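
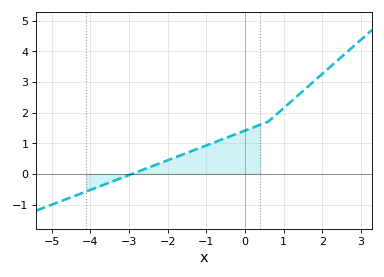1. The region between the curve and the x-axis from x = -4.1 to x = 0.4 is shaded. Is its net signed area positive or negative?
positive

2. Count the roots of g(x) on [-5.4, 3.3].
1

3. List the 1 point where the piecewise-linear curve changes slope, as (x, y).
(0.6, 1.7)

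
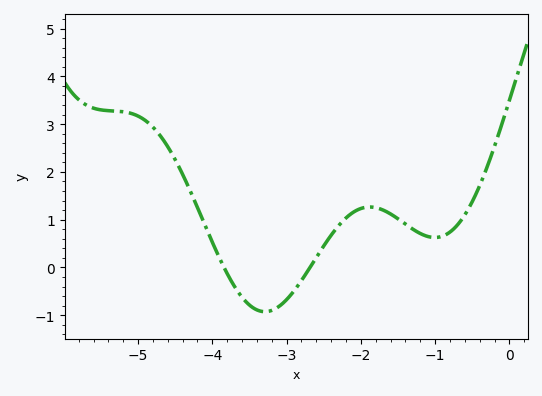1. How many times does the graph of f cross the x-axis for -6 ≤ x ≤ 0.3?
2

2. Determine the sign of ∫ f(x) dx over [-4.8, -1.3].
positive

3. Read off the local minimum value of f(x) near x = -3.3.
-0.925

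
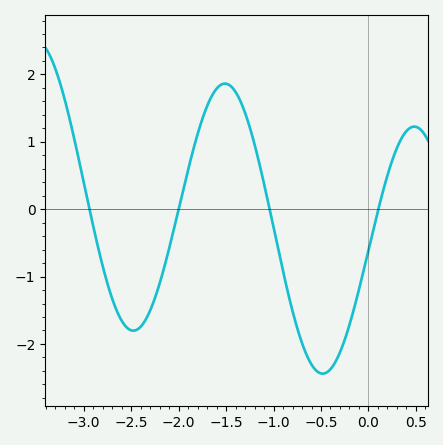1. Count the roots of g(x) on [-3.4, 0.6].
4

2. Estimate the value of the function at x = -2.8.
-0.843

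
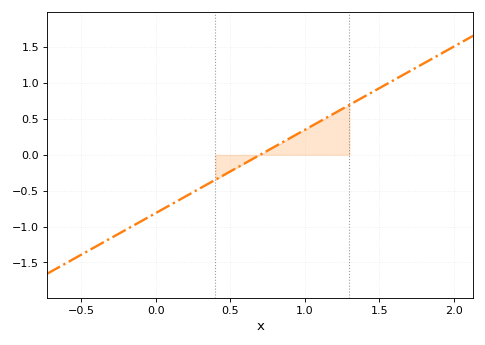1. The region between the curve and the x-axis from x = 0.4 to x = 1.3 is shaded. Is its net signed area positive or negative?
positive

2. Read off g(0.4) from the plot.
-0.35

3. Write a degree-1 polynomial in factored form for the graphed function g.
y = 1.16(x - 0.7)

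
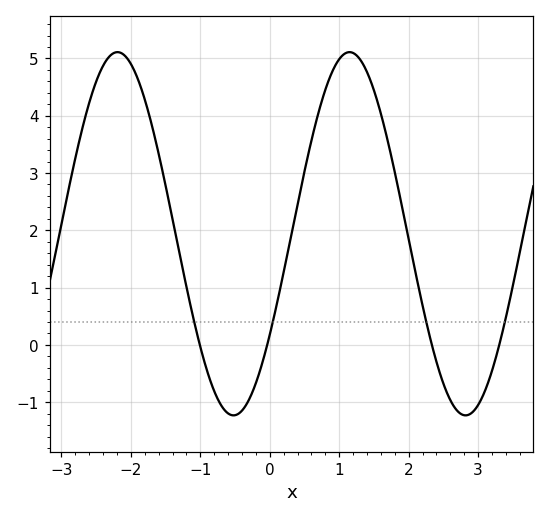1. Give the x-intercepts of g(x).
-1.01, -0.037, 2.33, 3.31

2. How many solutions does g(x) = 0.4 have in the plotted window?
4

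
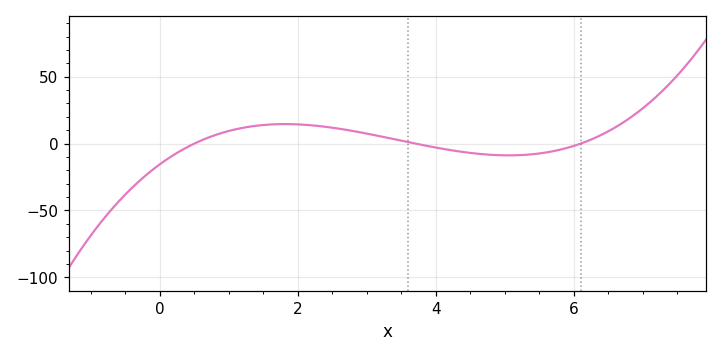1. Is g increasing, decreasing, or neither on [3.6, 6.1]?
neither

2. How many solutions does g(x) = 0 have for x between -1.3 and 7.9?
3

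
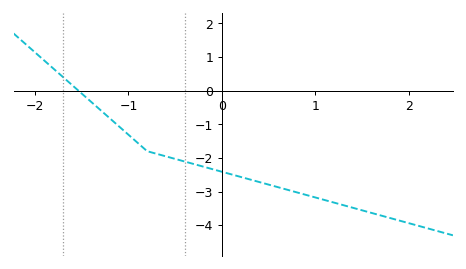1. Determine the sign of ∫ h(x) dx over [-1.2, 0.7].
negative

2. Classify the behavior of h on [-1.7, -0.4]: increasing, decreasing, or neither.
decreasing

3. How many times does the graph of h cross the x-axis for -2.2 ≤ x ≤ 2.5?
1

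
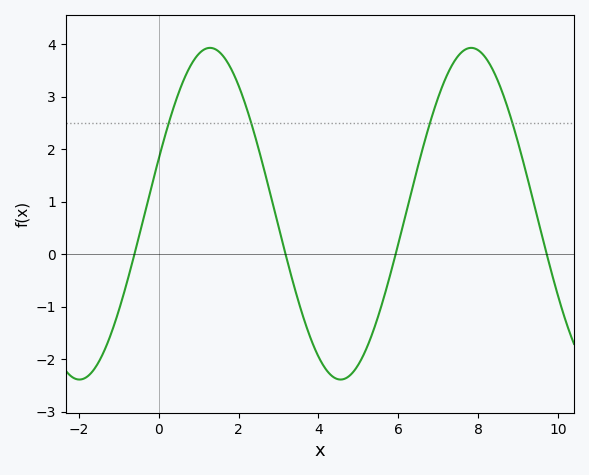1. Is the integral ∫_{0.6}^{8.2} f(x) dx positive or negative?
positive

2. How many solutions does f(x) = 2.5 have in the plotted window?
4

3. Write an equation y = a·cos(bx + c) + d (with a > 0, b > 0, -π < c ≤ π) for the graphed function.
y = 3.16cos(0.96x - 1.2) + 0.77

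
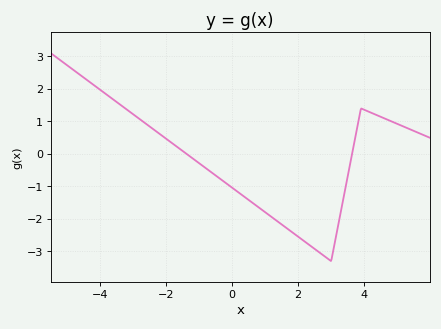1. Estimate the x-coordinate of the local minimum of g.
3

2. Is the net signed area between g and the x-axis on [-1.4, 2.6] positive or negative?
negative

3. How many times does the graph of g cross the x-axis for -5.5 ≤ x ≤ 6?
2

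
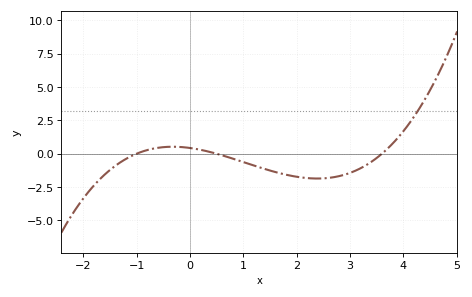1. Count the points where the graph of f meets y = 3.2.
1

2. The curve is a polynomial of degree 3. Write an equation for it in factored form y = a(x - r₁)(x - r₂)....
y = 0.24(x + 1)(x - 0.5)(x - 3.6)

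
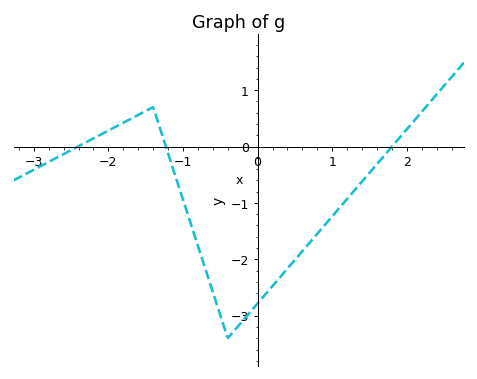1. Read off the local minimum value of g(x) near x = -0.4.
-3.4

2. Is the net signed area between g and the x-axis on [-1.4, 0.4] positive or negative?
negative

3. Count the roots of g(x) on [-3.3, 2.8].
3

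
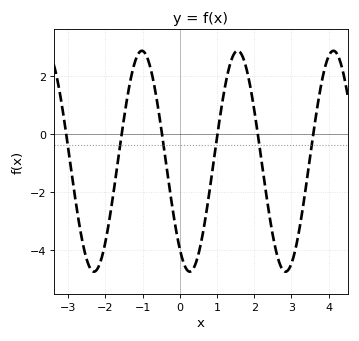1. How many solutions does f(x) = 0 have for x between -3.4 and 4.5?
6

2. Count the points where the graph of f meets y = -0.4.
6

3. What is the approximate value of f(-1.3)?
2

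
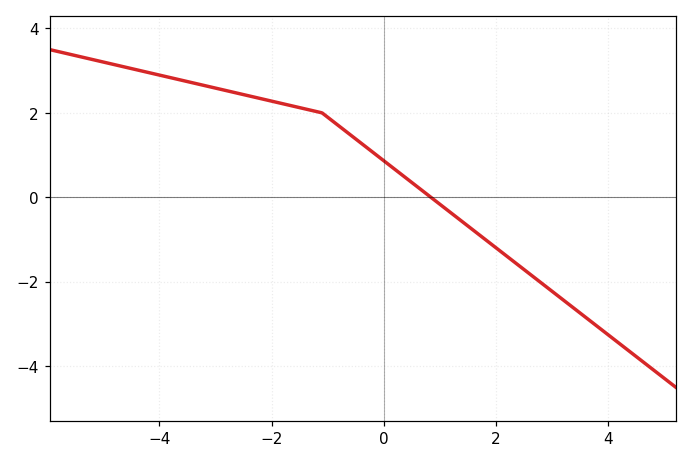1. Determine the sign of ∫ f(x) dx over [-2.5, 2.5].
positive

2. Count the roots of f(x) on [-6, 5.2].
1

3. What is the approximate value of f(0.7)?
0.2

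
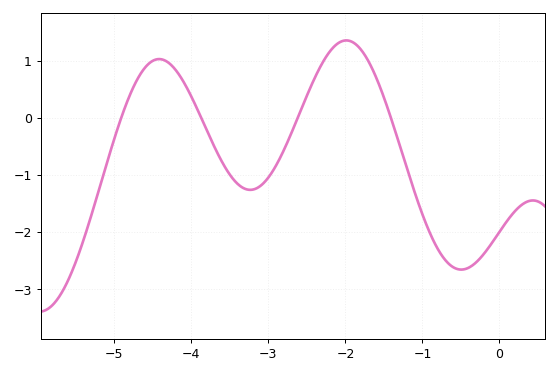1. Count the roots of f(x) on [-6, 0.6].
4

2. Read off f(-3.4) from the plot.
-1.15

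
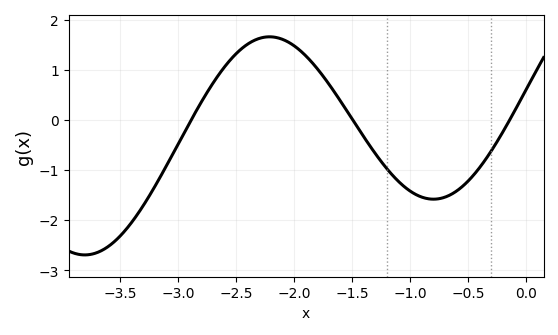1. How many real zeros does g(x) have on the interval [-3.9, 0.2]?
3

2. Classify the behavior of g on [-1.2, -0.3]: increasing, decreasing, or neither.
neither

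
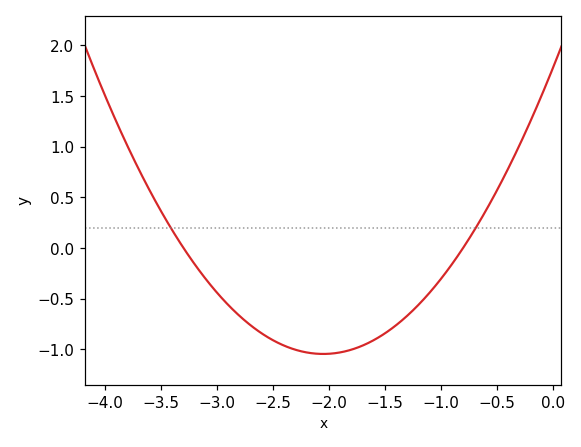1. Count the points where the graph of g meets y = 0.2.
2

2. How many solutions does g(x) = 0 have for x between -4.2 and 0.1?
2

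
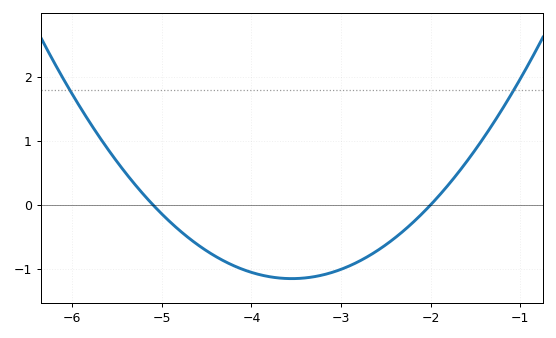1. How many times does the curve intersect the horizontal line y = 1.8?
2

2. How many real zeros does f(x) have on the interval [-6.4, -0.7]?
2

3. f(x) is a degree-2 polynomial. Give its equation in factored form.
y = 0.48(x + 5.1)(x + 2)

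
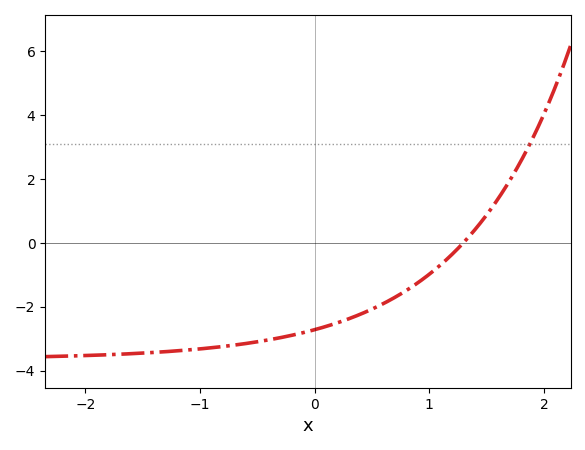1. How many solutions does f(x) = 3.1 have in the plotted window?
1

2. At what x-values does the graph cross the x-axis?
1.3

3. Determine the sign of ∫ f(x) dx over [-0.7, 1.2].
negative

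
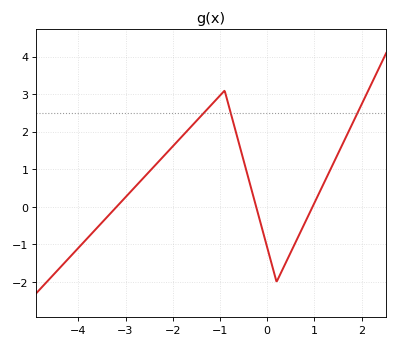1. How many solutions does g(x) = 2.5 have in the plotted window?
3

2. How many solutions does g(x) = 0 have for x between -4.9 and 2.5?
3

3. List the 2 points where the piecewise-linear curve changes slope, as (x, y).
(-0.9, 3.1); (0.2, -2)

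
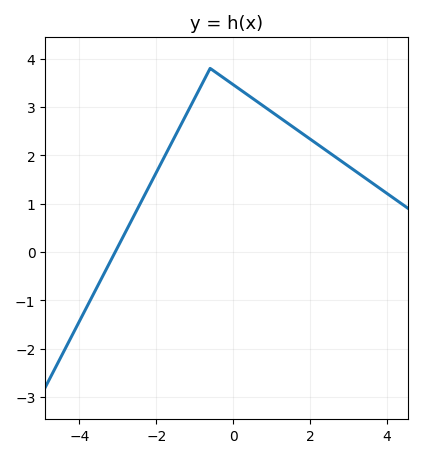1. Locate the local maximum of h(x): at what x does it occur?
-0.597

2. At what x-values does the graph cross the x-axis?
-3.07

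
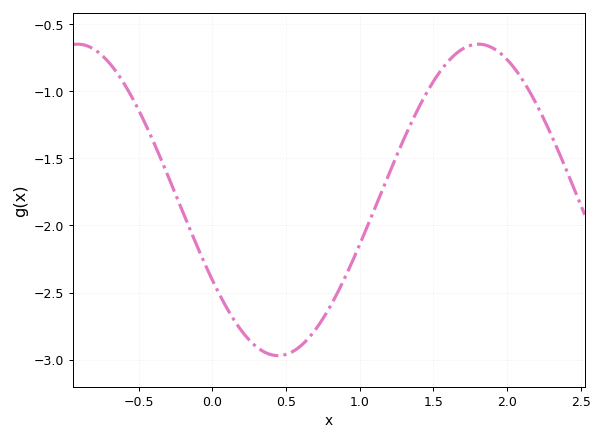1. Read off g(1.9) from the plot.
-0.678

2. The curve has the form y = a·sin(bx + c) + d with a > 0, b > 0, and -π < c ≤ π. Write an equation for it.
y = 1.16sin(2.31x - 2.6) - 1.81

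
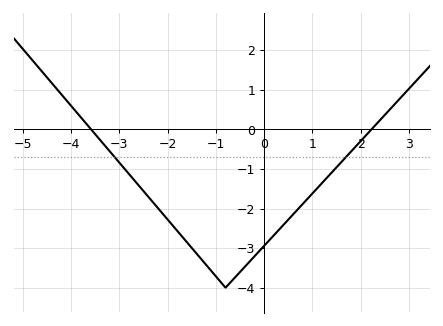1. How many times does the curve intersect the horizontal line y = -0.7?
2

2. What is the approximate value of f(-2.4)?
-1.7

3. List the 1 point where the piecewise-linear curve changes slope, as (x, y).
(-0.8, -4)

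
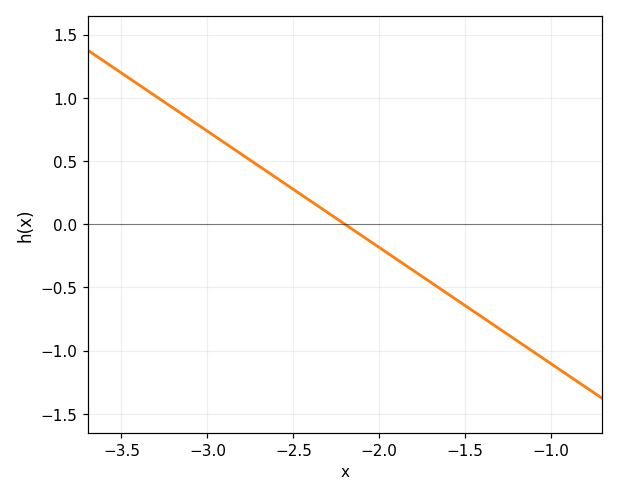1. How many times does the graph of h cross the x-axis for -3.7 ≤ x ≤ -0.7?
1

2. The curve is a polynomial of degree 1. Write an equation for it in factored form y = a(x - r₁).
y = -0.92(x + 2.2)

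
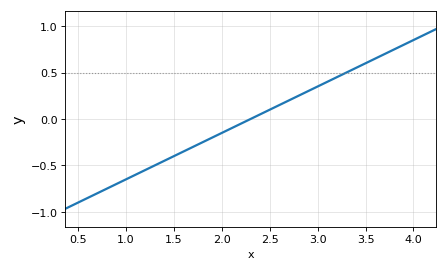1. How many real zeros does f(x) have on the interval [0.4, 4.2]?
1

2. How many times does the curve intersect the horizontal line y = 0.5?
1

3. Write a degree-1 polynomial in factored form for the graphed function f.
y = 0.5(x - 2.3)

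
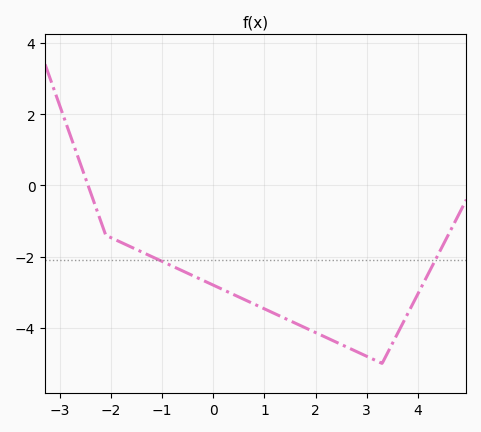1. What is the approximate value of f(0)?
-2.8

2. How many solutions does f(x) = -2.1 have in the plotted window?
2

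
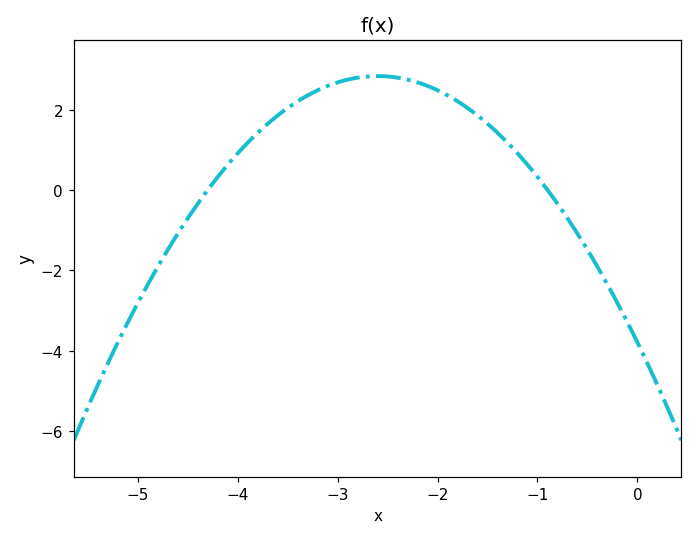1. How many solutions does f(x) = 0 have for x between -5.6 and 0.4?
2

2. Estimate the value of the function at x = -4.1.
0.627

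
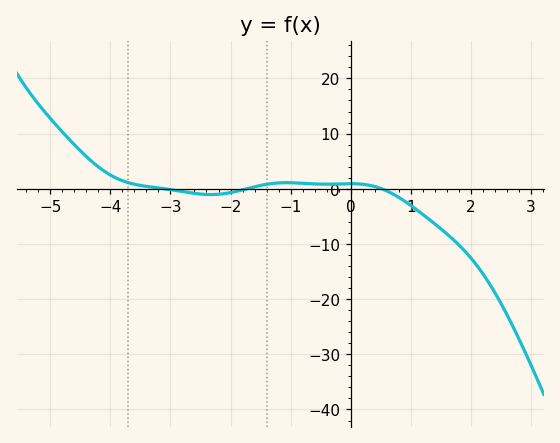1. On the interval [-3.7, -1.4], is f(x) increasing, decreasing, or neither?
neither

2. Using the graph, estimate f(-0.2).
1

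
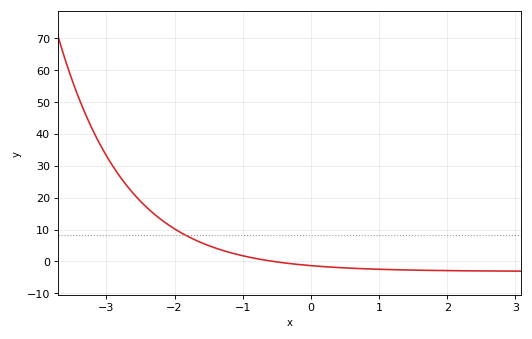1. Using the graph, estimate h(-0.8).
1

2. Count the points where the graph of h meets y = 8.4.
1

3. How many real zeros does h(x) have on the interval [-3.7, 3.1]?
1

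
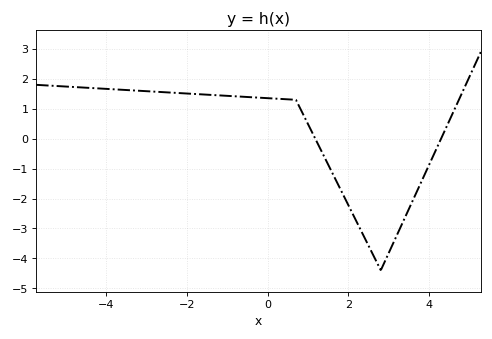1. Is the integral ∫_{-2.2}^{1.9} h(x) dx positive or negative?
positive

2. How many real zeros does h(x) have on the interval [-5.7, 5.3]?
2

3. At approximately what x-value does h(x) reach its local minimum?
2.8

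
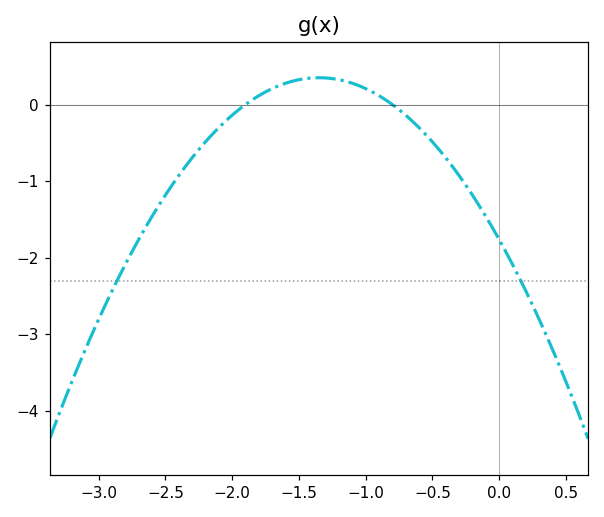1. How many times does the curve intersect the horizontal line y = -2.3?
2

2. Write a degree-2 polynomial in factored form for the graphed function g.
y = -1.16(x + 1.9)(x + 0.8)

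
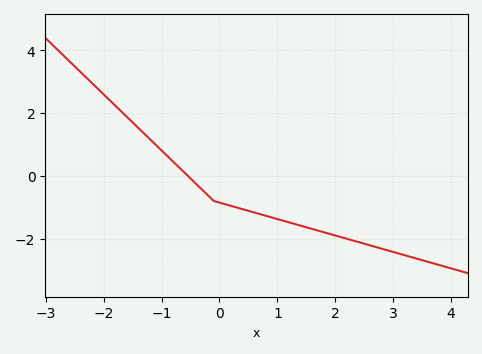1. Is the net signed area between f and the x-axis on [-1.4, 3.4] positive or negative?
negative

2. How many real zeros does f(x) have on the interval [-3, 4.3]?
1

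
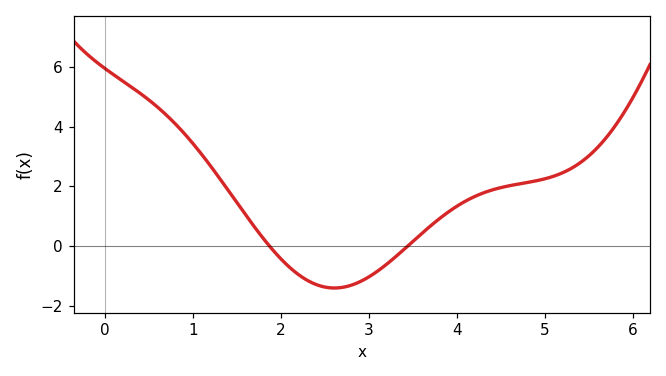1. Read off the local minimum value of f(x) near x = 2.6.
-1.41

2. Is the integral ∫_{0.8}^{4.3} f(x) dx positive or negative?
positive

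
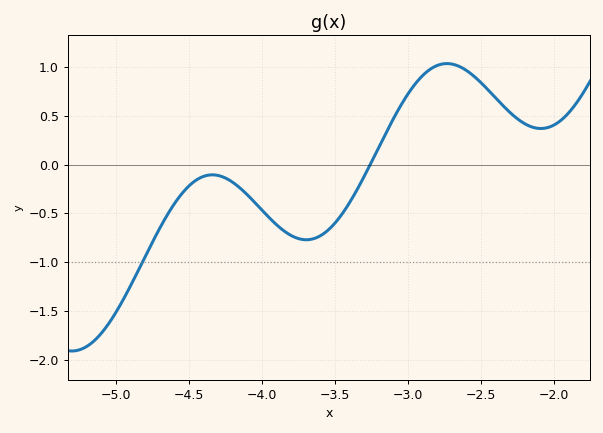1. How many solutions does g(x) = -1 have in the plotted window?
1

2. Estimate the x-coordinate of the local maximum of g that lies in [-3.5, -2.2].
-2.73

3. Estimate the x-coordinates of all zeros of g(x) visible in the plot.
-3.26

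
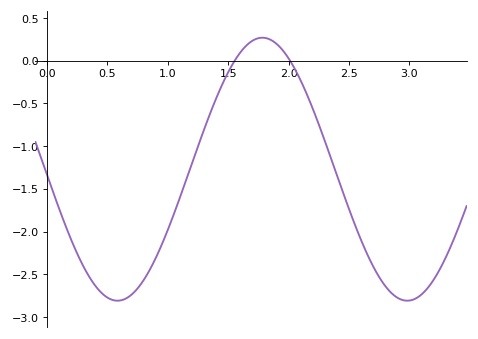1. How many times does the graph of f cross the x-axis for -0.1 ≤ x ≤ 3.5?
2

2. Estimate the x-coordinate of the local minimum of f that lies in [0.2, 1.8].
0.583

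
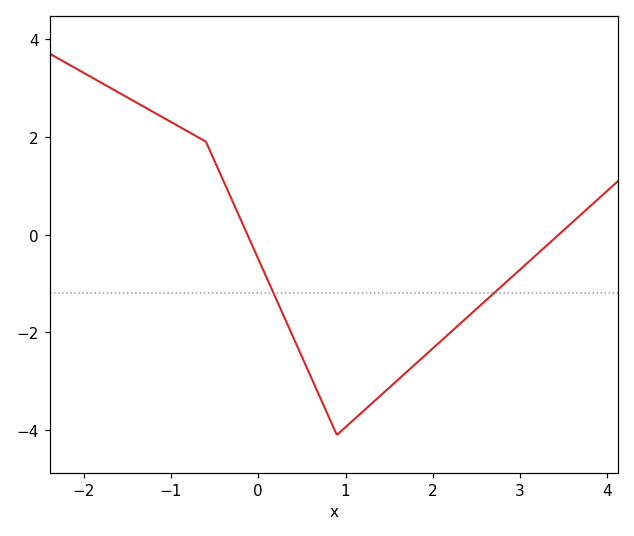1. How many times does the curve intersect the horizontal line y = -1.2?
2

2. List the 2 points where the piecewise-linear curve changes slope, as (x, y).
(-0.6, 1.9); (0.9, -4.1)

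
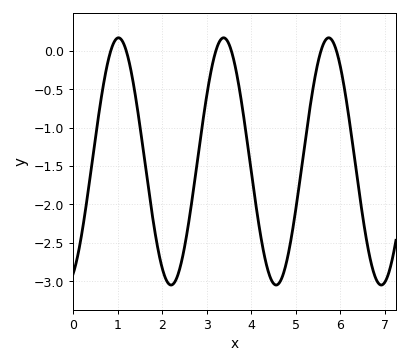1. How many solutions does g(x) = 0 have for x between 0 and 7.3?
6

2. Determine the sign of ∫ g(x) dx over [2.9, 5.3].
negative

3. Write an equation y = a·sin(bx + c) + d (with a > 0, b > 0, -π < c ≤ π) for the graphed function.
y = 1.61sin(2.7x - 1.1) - 1.44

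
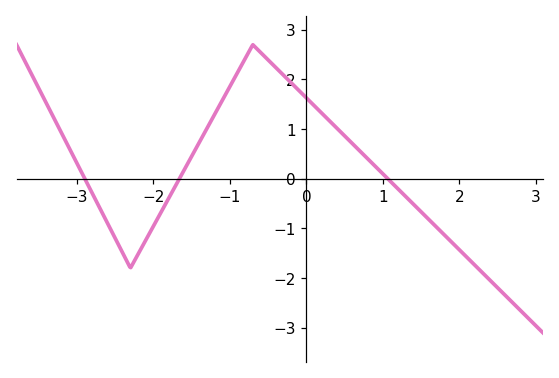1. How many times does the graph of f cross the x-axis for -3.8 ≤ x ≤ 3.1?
3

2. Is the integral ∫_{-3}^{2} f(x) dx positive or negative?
positive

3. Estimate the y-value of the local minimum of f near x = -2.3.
-1.8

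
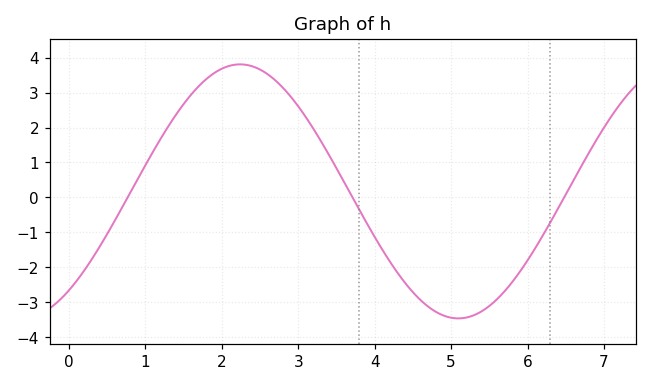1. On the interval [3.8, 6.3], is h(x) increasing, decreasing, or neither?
neither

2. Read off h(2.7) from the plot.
3.35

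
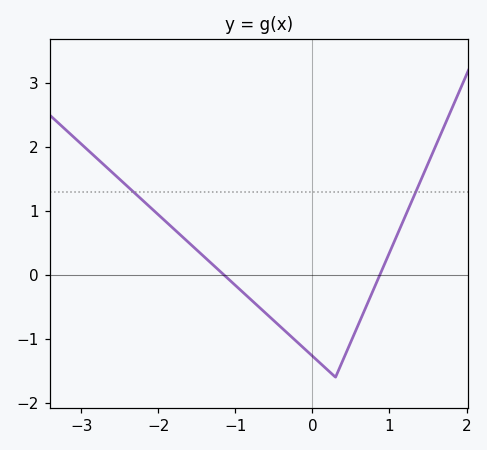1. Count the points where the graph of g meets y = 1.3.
2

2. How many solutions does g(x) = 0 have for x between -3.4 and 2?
2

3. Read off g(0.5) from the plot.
-1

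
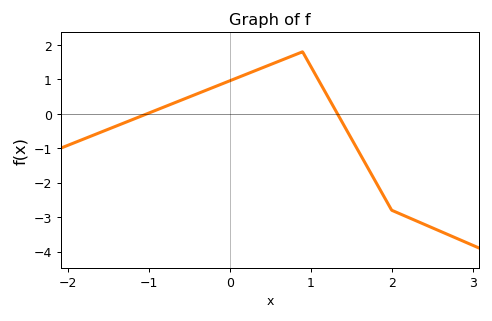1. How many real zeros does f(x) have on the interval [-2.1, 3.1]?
2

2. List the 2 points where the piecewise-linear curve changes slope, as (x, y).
(0.9, 1.8); (2, -2.8)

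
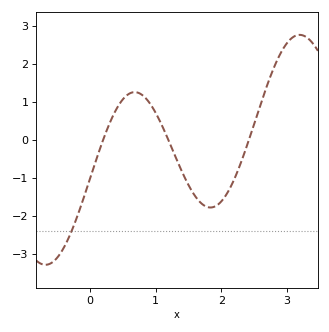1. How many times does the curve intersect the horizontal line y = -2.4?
1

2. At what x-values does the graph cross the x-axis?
0.2, 1.2, 2.4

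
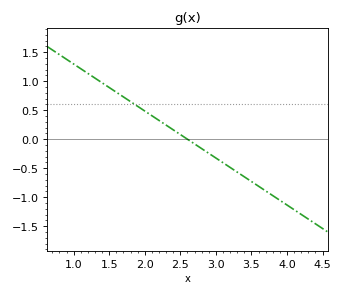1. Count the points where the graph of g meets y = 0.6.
1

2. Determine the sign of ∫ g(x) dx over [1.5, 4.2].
negative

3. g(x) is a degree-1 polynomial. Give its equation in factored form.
y = -0.81(x - 2.6)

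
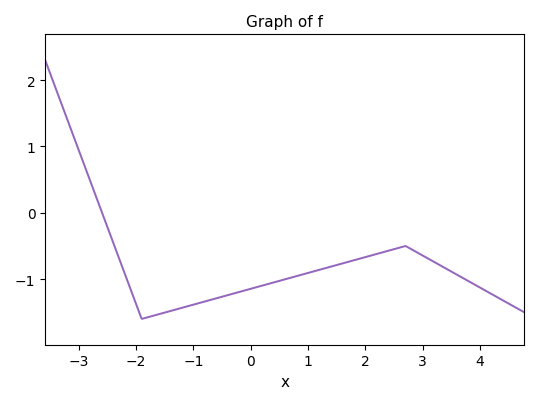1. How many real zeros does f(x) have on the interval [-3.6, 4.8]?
1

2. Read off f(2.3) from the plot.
-0.596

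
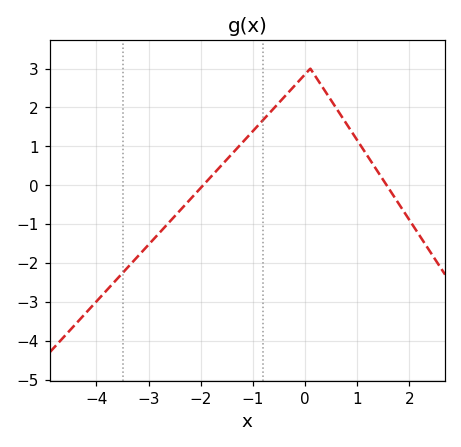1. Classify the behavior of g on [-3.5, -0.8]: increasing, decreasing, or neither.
increasing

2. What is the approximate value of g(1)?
1.15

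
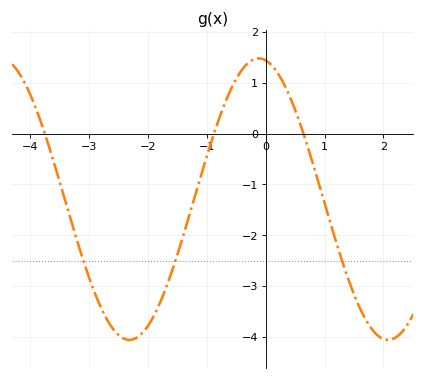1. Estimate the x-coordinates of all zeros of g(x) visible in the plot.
-3.75, -0.879, 0.64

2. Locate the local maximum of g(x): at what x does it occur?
-0.118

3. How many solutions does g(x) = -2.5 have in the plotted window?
3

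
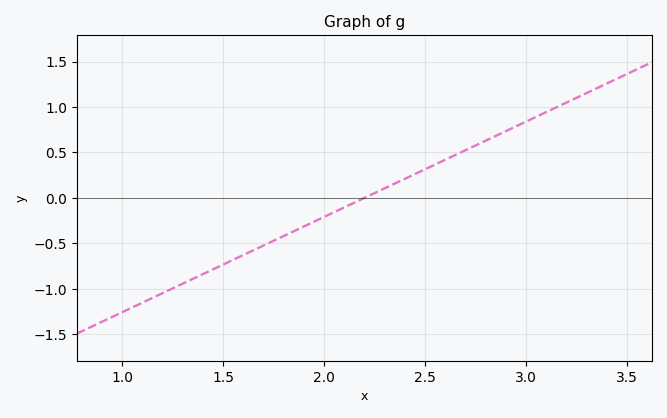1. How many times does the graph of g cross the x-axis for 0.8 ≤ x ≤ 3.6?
1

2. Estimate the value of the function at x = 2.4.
0.21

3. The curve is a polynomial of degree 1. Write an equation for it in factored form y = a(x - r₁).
y = 1.05(x - 2.2)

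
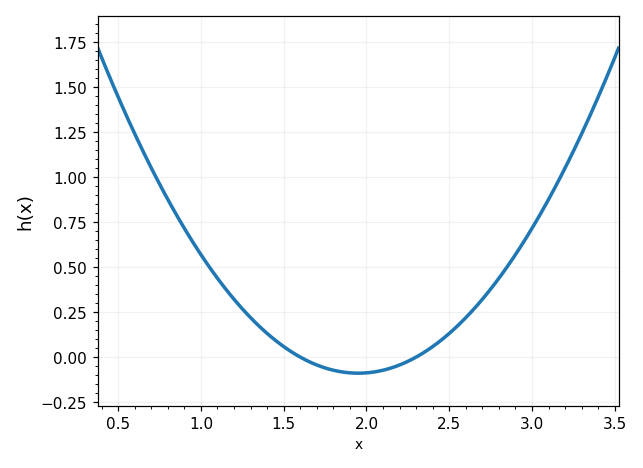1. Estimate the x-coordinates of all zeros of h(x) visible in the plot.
1.6, 2.3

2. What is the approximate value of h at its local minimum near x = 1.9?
-0.1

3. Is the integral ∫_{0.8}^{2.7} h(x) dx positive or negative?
positive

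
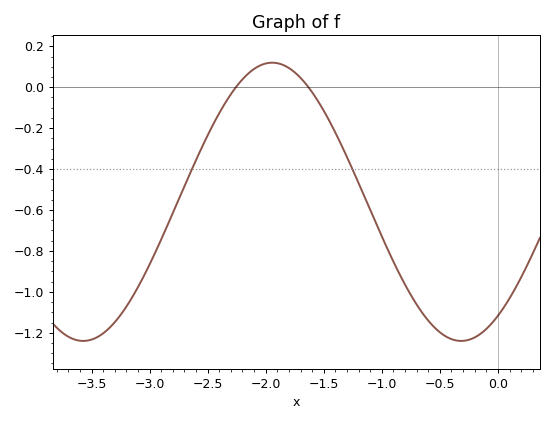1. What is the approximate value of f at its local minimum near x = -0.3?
-1.24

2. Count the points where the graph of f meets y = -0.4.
2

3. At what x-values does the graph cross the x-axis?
-2.26, -1.63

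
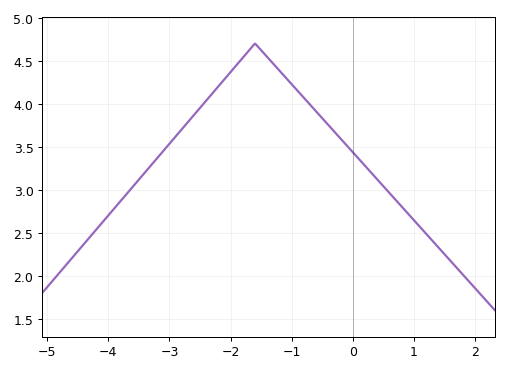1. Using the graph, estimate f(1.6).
2.15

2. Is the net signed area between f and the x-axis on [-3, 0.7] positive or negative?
positive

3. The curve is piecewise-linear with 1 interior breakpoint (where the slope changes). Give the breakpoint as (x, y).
(-1.6, 4.7)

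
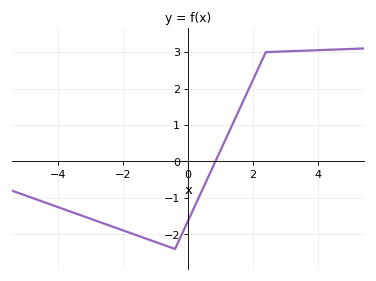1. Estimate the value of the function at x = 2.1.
2.4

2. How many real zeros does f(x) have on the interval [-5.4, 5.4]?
1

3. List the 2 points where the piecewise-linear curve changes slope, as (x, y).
(-0.4, -2.4); (2.4, 3)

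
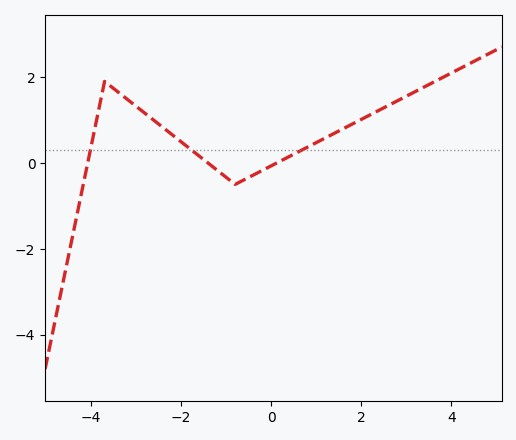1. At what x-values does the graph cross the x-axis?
-4.07, -1.4, 0.125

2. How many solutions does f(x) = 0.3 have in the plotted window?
3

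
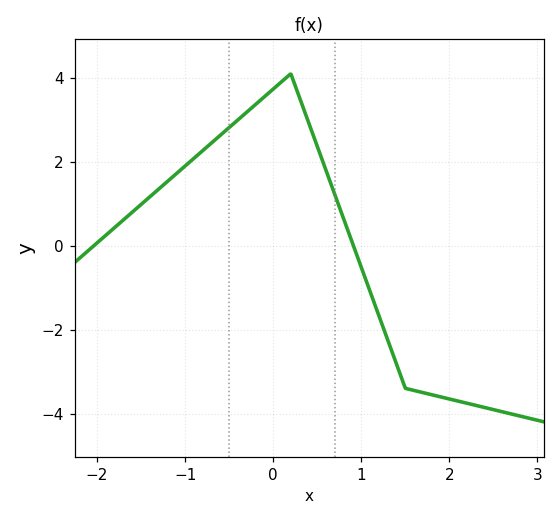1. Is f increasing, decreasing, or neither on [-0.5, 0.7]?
neither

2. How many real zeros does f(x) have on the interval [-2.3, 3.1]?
2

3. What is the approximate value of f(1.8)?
-3.55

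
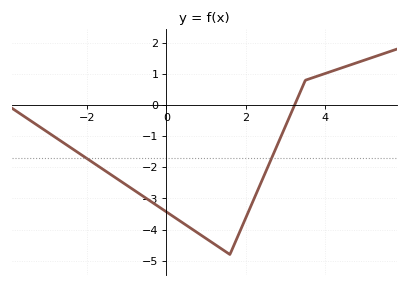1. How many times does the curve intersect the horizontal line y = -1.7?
2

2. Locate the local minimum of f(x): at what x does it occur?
1.6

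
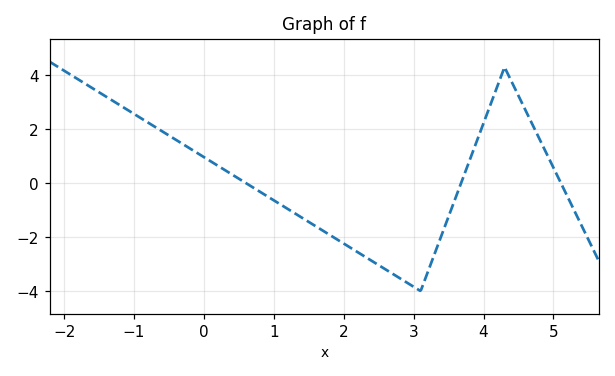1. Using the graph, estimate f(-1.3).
3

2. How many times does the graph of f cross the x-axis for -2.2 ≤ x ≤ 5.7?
3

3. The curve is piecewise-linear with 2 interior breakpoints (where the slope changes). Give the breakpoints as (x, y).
(3.1, -4); (4.3, 4.3)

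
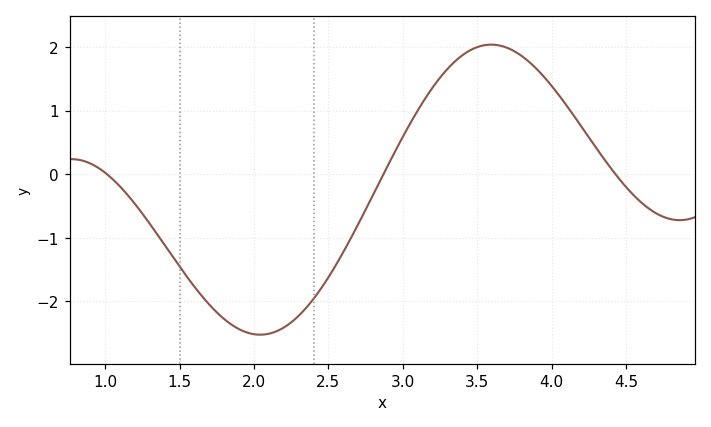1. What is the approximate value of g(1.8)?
-2.28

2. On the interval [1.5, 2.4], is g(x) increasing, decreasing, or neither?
neither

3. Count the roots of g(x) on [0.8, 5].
3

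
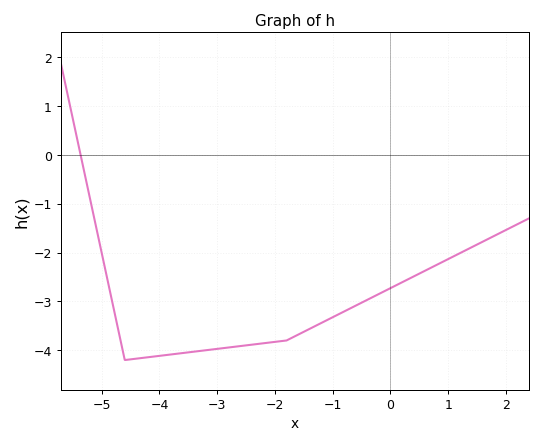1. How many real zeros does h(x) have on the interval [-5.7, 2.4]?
1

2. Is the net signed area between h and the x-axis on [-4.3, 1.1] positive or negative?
negative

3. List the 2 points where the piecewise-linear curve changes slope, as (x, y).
(-4.6, -4.2); (-1.8, -3.8)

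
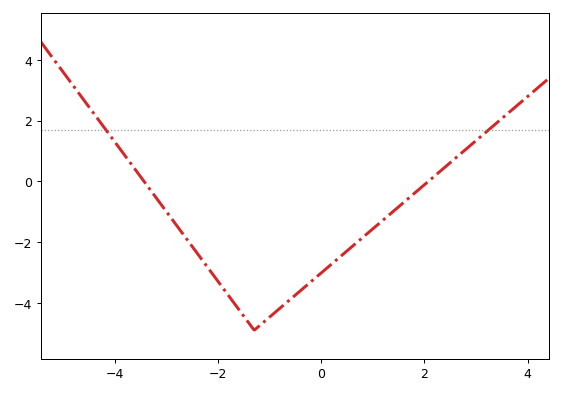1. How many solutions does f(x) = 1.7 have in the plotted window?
2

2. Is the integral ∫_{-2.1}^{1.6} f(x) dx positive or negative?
negative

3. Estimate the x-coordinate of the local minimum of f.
-1.3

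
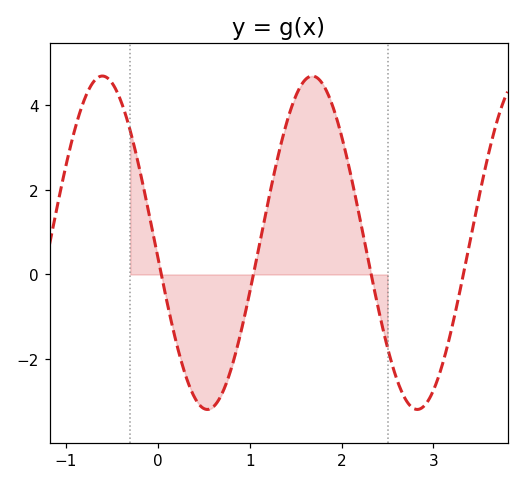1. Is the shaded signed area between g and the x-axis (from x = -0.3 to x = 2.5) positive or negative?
positive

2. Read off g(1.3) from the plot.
2.72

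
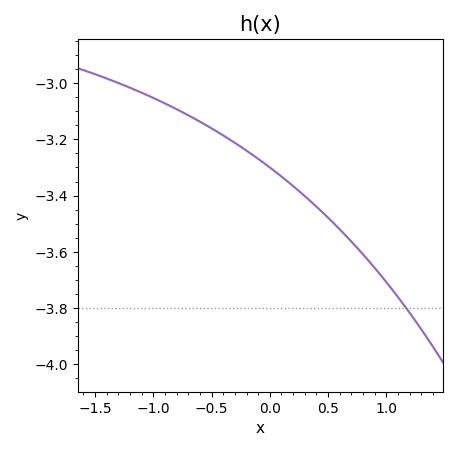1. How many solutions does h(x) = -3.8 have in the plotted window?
1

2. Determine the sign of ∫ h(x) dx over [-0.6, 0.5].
negative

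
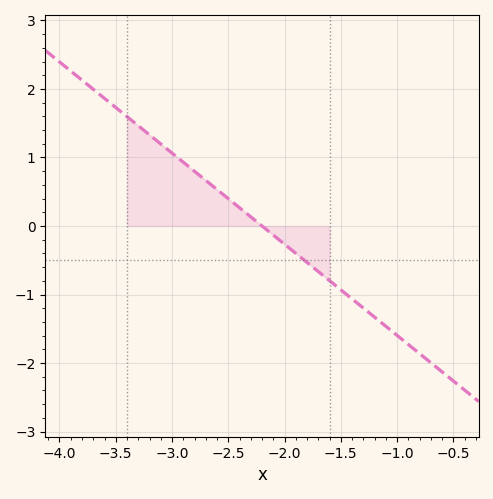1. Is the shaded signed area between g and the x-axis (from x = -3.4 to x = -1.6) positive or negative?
positive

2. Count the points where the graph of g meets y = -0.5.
1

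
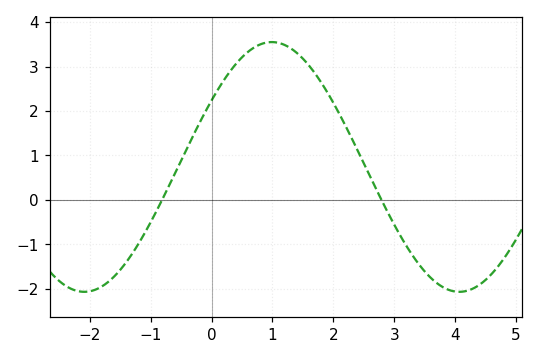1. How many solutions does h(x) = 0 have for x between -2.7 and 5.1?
2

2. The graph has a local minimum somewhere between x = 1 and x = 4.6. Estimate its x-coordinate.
4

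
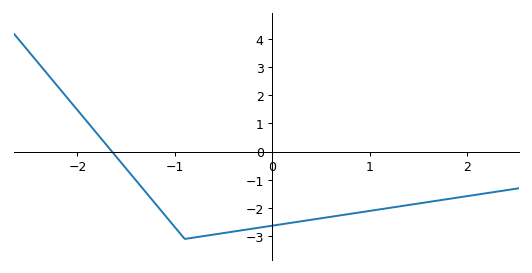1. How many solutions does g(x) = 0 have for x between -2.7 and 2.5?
1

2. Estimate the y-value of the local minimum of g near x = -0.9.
-3.1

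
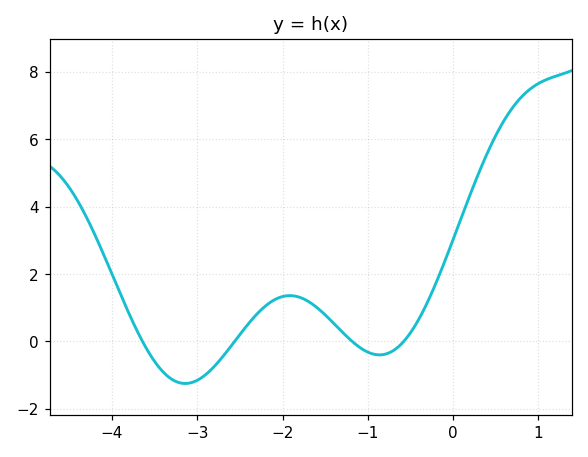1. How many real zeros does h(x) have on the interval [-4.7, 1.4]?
4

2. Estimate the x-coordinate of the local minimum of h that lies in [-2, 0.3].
-0.9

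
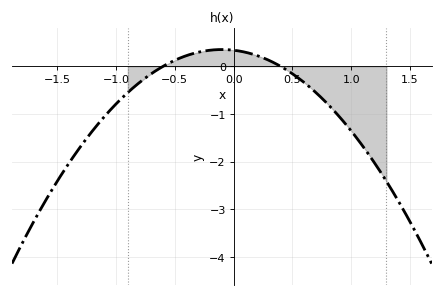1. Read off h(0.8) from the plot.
-0.8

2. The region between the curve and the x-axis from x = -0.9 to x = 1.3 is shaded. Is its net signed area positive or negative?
negative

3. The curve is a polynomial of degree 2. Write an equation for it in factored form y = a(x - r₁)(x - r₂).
y = -1.41(x + 0.6)(x - 0.4)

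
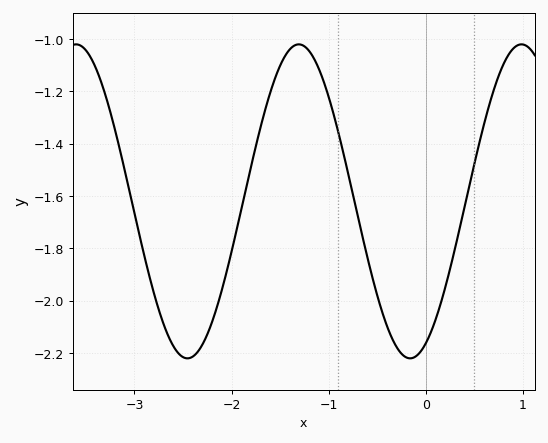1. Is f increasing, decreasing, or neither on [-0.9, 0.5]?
neither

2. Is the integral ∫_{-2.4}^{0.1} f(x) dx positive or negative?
negative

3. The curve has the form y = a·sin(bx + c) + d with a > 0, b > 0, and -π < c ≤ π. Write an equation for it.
y = 0.6sin(2.74x - 1.13) - 1.62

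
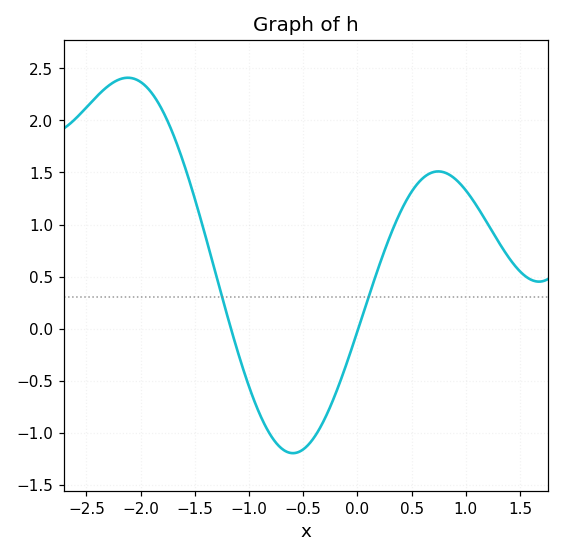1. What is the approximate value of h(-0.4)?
-1.05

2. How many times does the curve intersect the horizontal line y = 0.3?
2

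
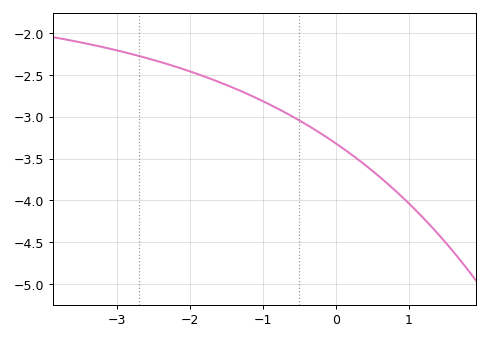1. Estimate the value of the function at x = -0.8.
-2.9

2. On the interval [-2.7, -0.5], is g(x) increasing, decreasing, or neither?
decreasing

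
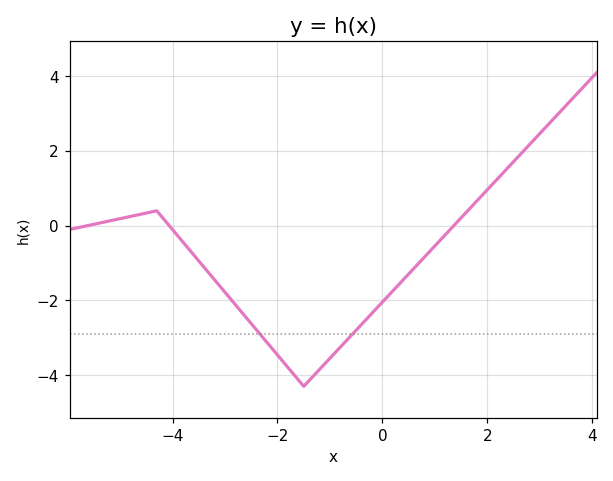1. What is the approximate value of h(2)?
0.965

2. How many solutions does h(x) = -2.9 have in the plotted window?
2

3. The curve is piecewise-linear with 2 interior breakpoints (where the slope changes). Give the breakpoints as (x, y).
(-4.3, 0.4); (-1.5, -4.3)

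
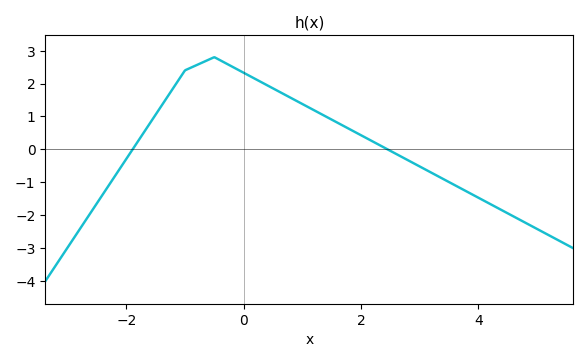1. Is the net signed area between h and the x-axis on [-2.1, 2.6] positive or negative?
positive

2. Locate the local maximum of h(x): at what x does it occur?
-0.6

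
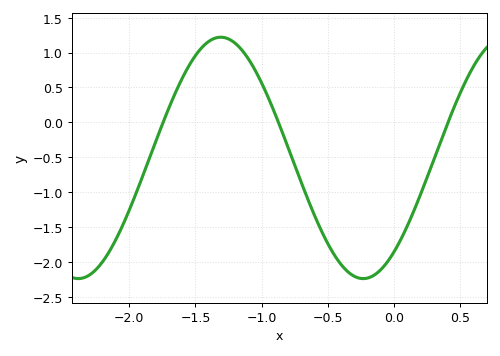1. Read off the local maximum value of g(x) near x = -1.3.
1.22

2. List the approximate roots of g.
-1.74, -0.873, 0.408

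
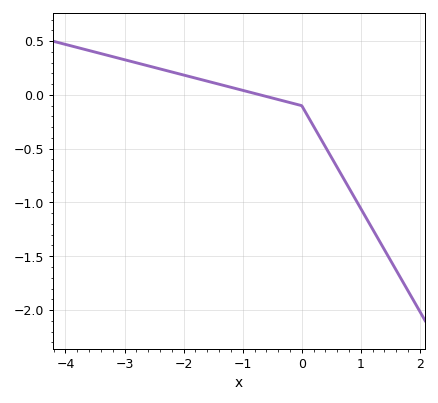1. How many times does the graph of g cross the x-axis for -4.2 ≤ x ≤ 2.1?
1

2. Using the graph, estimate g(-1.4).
0.099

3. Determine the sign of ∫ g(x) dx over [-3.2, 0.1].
positive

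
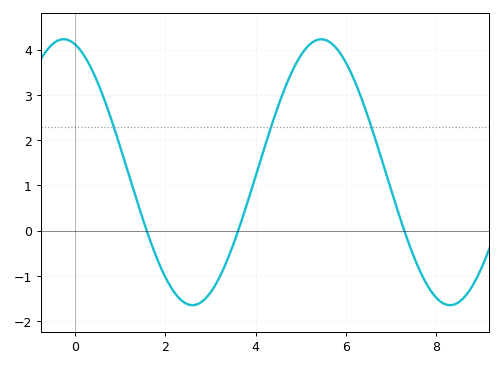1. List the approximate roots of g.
1.59, 3.62, 7.3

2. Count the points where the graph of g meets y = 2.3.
3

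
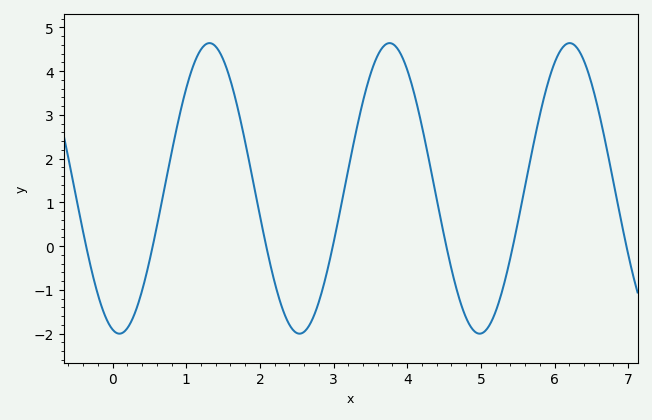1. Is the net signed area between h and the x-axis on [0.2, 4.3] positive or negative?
positive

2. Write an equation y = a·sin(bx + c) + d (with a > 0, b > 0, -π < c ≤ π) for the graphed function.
y = 3.32sin(2.57x - 1.81) + 1.32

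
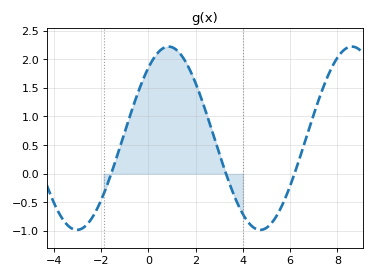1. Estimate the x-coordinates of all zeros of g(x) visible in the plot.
-1.6, 3.2, 6.2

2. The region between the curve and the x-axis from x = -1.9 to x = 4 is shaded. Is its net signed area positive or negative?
positive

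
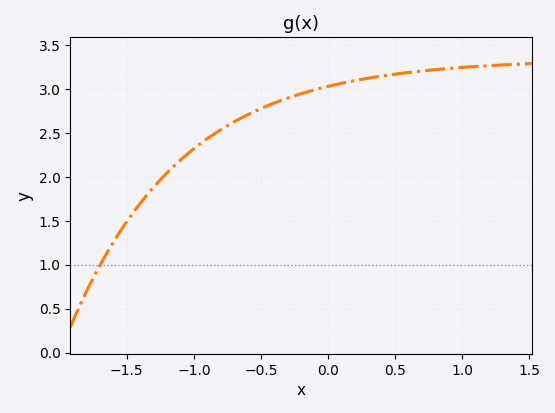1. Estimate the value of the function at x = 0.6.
3.19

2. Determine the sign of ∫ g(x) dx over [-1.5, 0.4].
positive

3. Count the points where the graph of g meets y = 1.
1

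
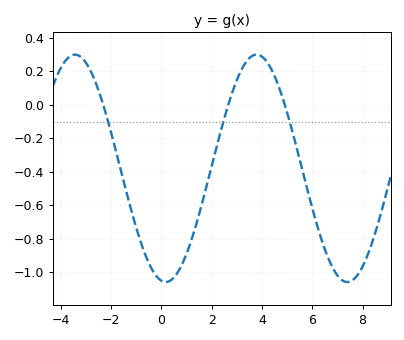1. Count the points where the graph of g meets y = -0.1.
3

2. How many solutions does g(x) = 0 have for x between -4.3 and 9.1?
3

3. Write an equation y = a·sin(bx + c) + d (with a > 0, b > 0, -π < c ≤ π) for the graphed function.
y = 0.68sin(0.87x - 1.72) - 0.38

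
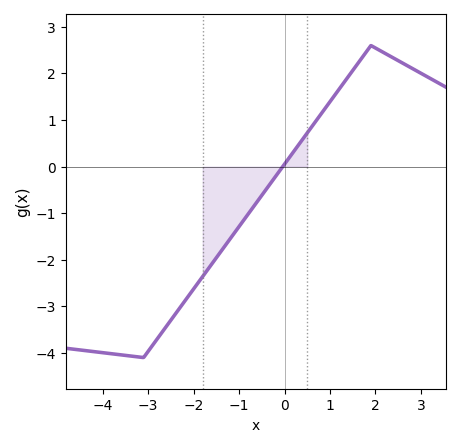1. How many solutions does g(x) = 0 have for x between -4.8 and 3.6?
1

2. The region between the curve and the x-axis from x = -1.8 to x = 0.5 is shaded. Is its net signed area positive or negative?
negative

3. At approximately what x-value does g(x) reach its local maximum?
1.8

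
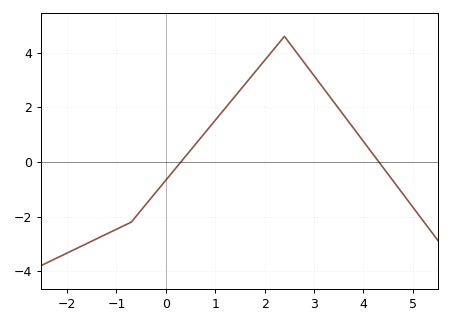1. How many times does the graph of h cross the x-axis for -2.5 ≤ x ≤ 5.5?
2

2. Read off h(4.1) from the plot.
0.51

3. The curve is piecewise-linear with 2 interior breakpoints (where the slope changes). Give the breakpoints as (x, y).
(-0.7, -2.2); (2.4, 4.6)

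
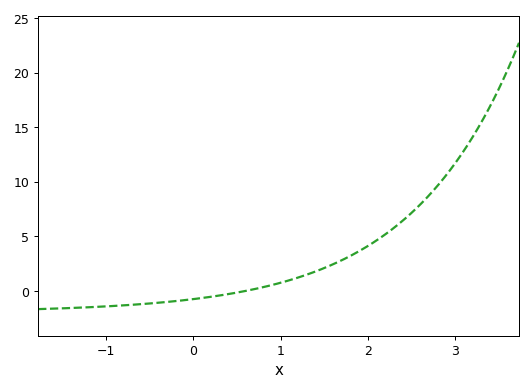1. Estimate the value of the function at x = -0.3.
-0.999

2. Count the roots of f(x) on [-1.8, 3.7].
1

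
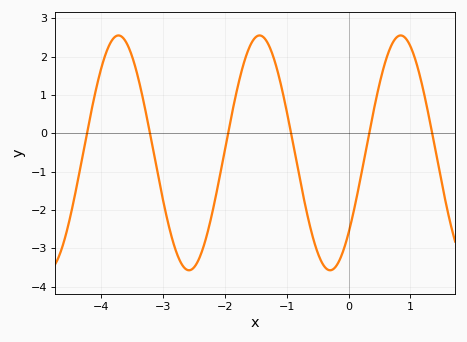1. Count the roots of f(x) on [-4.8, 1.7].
6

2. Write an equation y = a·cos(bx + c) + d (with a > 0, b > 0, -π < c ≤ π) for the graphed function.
y = 3.06cos(2.75x - 2.32) - 0.51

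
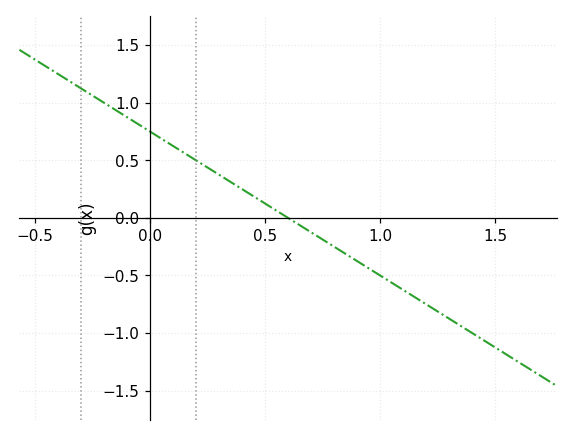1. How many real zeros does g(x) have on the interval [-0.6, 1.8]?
1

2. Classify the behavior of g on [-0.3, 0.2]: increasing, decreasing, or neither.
decreasing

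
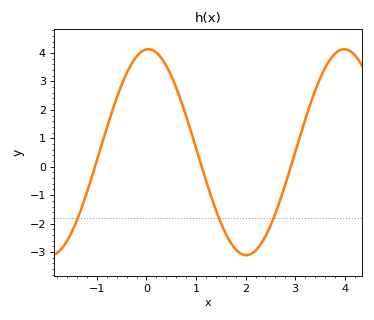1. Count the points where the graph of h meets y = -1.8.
3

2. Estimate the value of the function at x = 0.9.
1.2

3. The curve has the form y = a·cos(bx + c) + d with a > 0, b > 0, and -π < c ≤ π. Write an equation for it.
y = 3.62cos(1.6x - 0.06) + 0.51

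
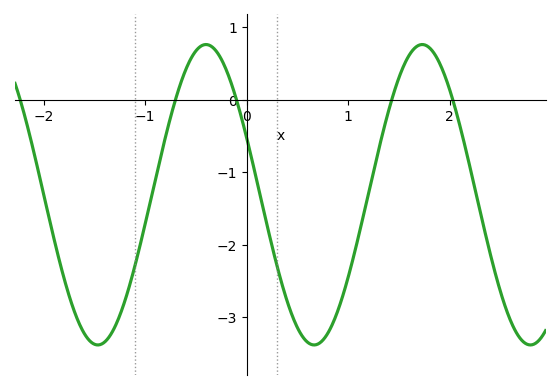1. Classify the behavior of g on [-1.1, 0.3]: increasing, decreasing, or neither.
neither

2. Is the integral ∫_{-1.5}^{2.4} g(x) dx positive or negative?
negative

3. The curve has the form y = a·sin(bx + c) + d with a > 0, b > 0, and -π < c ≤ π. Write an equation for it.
y = 2.07sin(2.95x + 2.75) - 1.31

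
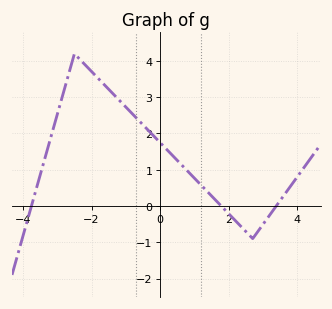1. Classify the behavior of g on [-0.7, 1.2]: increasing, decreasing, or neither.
decreasing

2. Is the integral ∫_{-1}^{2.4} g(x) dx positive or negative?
positive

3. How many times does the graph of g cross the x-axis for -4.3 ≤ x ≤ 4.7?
3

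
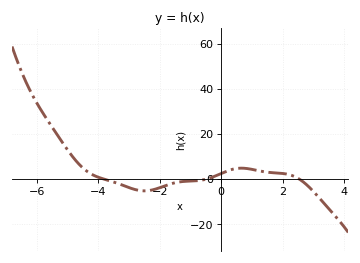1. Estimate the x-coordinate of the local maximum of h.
0.661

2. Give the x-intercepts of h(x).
-3.86, -0.439, 2.52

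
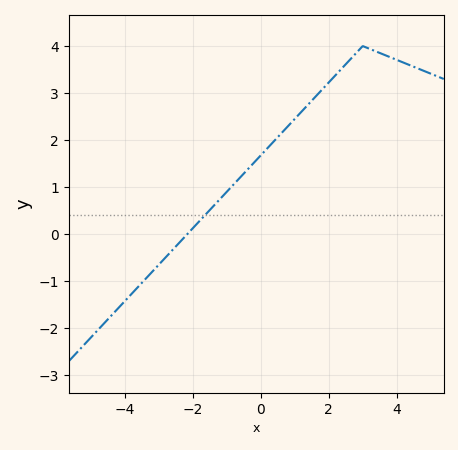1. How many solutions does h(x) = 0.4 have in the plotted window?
1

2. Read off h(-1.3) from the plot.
0.7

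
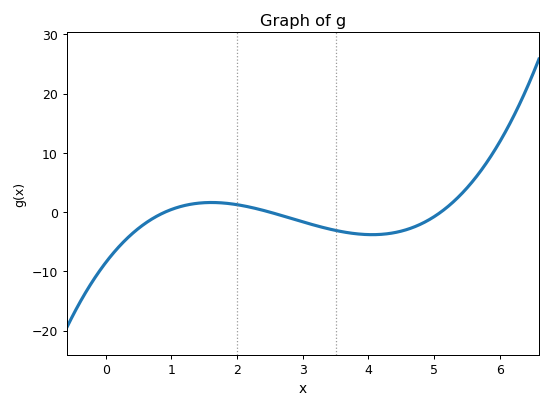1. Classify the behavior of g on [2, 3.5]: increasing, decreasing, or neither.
decreasing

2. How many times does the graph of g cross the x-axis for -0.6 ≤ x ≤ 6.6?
3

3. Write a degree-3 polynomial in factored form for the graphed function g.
y = 0.74(x - 0.9)(x - 2.5)(x - 5.1)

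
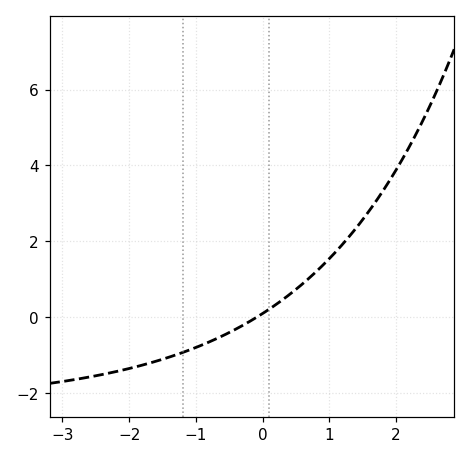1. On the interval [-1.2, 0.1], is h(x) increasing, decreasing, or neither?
increasing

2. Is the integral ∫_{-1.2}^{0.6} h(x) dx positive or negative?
negative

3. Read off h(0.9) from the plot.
1.37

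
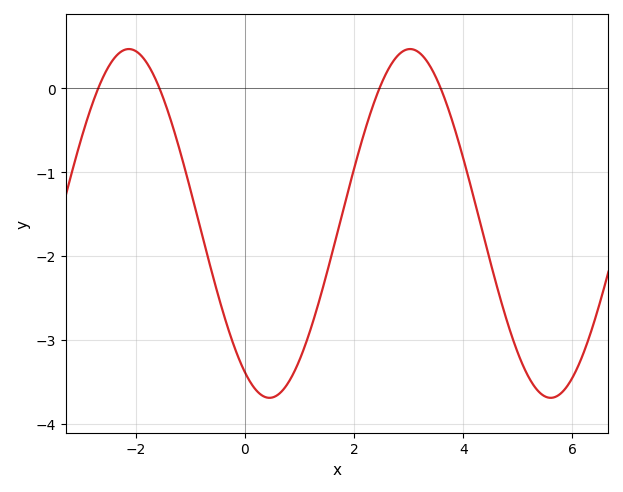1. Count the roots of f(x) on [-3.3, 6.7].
4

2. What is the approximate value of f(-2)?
0.446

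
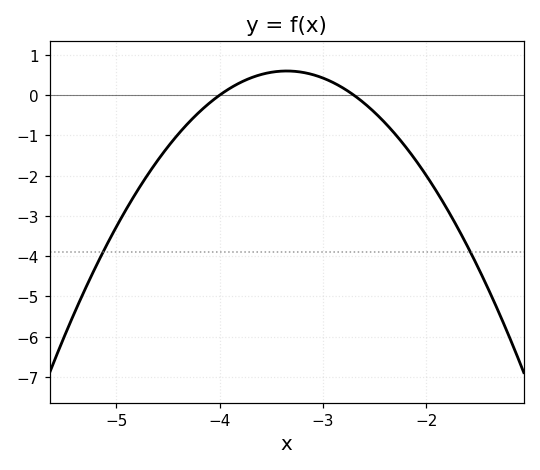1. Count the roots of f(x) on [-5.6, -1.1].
2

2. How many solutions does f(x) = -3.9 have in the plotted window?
2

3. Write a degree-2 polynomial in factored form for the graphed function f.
y = -1.42(x + 4)(x + 2.7)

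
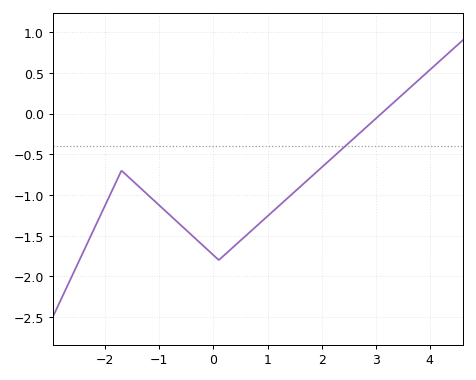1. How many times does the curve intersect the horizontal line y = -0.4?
1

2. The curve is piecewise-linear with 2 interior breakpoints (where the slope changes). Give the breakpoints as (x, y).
(-1.7, -0.7); (0.1, -1.8)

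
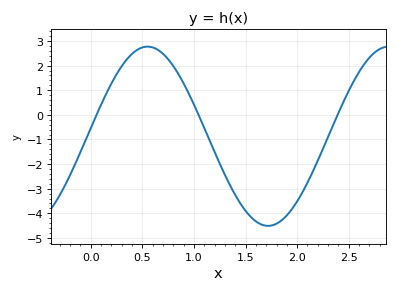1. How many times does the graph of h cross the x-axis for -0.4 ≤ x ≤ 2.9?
3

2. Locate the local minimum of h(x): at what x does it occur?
1.7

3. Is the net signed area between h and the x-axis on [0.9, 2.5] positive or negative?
negative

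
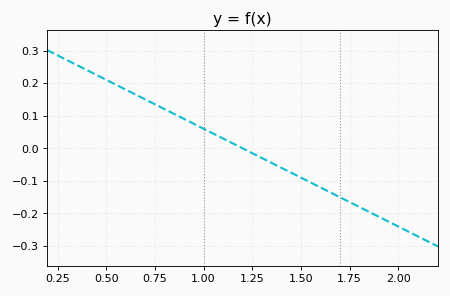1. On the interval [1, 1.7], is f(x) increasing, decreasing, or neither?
decreasing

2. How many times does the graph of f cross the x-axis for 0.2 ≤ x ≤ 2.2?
1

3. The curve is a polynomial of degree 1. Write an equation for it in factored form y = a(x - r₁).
y = -0.3(x - 1.2)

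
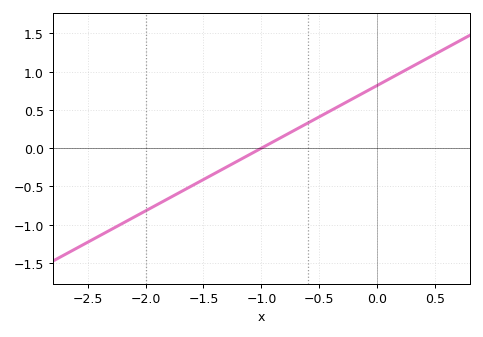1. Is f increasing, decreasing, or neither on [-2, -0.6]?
increasing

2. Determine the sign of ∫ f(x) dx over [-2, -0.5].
negative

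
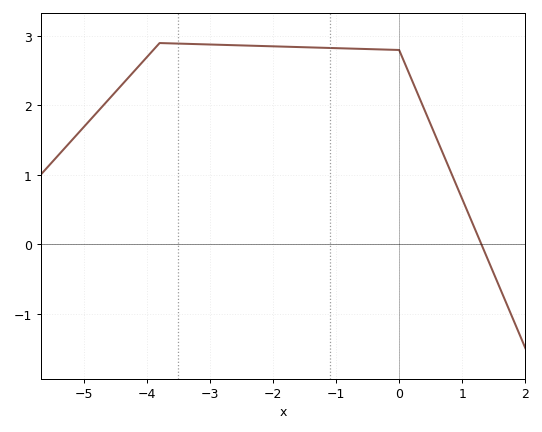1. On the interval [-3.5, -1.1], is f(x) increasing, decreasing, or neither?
decreasing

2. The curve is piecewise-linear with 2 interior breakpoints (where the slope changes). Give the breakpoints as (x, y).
(-3.8, 2.9); (0, 2.8)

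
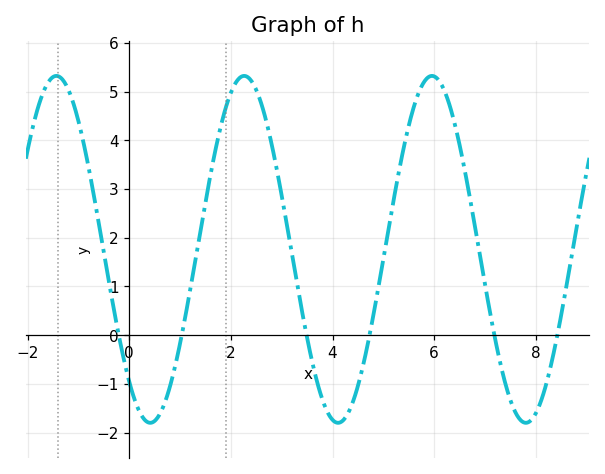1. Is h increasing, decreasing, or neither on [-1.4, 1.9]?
neither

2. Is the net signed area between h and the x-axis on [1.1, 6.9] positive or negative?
positive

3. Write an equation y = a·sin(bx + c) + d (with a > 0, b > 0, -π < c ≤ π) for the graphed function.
y = 3.56sin(1.7x - 2.27) + 1.76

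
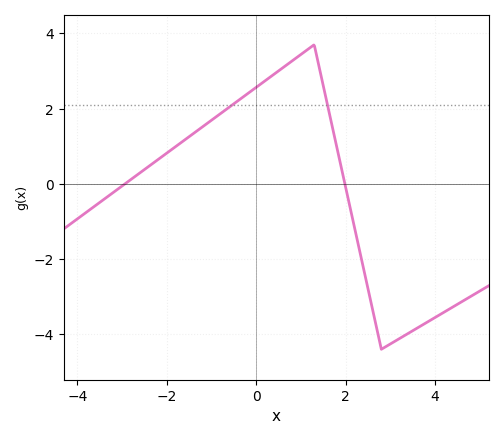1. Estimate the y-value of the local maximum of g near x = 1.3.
3.6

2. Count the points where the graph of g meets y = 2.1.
2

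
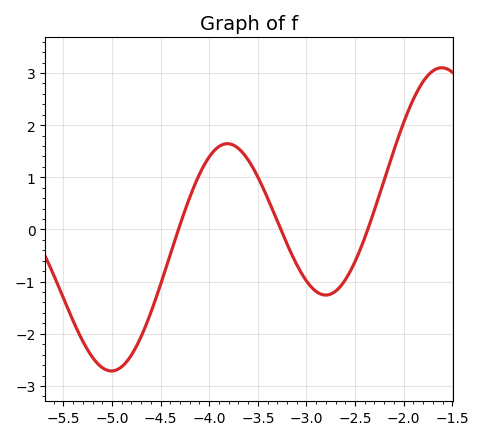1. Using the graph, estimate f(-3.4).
0.604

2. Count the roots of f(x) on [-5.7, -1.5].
3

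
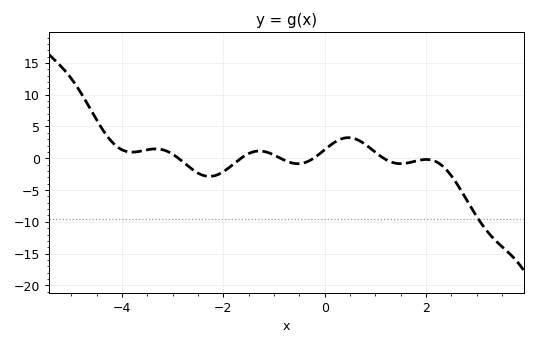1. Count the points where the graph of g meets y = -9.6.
1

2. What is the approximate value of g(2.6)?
-3.92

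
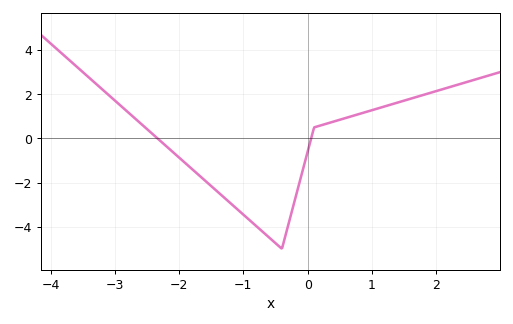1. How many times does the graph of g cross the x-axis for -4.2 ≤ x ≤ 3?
2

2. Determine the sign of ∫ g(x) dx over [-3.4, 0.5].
negative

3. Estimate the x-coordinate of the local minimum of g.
-0.403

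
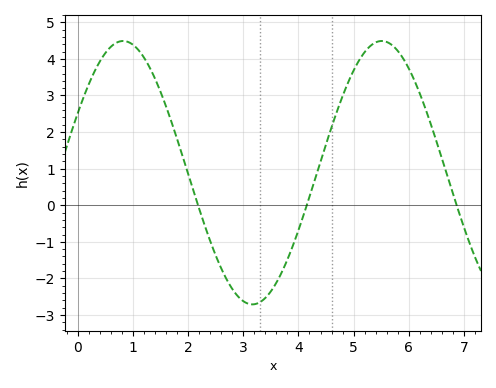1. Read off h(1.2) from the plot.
4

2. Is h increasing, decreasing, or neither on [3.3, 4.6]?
increasing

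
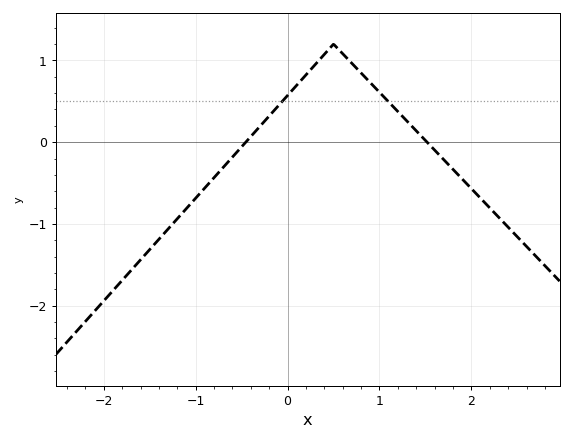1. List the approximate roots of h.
-0.455, 1.52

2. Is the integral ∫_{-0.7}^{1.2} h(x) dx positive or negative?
positive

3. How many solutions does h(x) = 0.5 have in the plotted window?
2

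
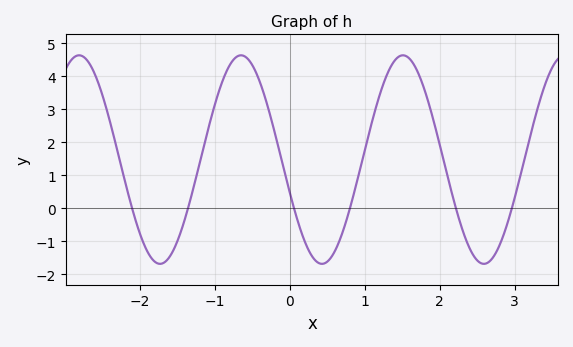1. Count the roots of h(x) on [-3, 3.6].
6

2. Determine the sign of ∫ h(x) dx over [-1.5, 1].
positive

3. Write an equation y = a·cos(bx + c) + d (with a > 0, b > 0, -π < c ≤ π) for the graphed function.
y = 3.16cos(2.91x + 1.89) + 1.48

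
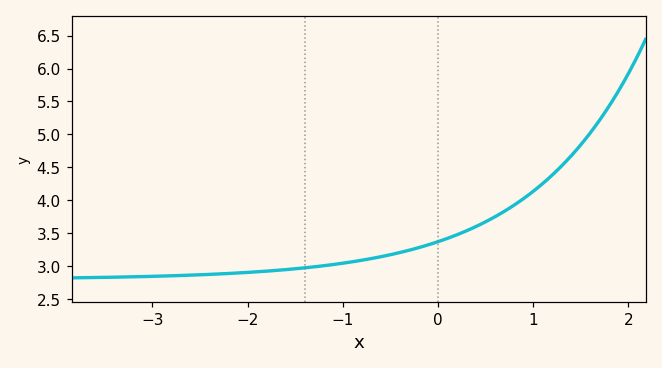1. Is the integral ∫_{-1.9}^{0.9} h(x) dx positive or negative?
positive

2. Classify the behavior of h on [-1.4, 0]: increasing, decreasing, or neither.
increasing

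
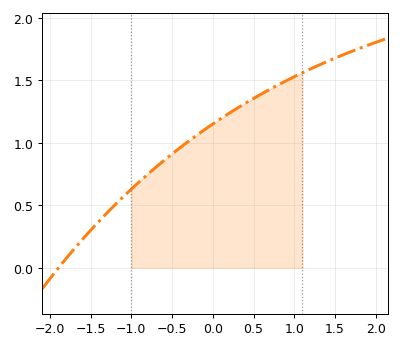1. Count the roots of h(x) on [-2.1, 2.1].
1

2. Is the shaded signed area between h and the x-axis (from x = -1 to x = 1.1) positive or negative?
positive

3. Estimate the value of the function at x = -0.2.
1.06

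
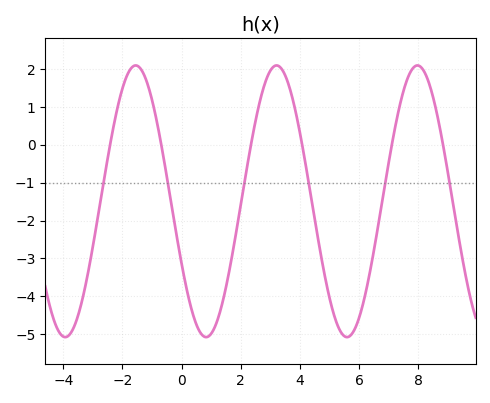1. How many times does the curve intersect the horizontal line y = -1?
6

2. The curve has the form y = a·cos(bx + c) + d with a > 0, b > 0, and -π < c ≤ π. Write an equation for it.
y = 3.59cos(1.32x + 2.05) - 1.49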